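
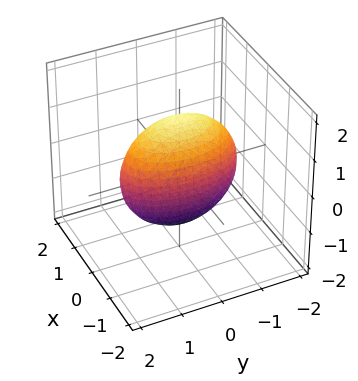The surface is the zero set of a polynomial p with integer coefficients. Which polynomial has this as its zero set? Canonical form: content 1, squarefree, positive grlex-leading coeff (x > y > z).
3*x^2 + y^2 + z^2 - 2

(a) Degree: a closed, bounded, convex surface; a quadric, so deg p = 2.
(b) Symmetries: the y ↦ −y reflection is a symmetry, so y appears only in even powers; mirror symmetry z ↦ −z ⇒ only even powers of z; mirror symmetry x ↦ −x ⇒ only even powers of x.
(c) The integer polynomial consistent with all of this is the stated p.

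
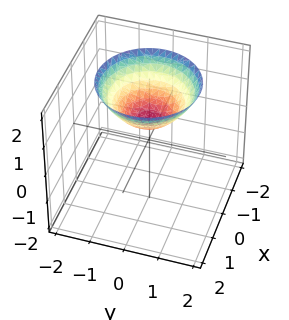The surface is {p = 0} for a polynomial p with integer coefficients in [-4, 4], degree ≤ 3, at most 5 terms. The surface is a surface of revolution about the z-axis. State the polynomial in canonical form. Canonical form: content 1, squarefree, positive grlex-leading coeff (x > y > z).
2*x^2 + 2*y^2 - 3*z + 2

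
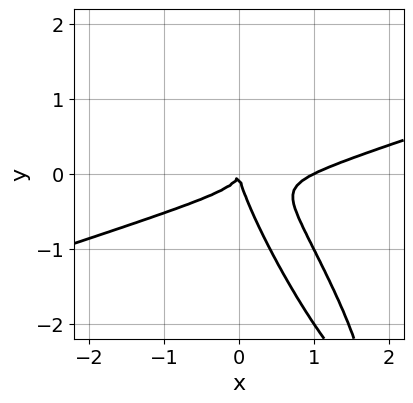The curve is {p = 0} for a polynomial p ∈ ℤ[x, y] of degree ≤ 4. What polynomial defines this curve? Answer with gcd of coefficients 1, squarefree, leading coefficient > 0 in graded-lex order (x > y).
(a) The degree is 3 — no degree-2 curve has this shape.
(b) Observable constraints: one y-axis crossing is at y = 0; the x-axis gridline crossings are at x ∈ {0, 1}.
(c) Together with the visible shape, these determine p as stated.

x^3 - 2*x^2*y - 3*x*y^2 - y^3 - x^2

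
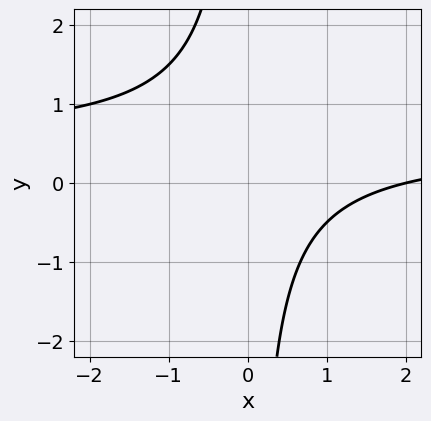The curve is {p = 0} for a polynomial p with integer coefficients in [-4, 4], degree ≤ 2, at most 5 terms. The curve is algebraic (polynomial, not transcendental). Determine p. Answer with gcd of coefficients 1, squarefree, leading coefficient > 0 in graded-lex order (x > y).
2*x*y - x + 2

First, the degree is 2 — the shape is more complex than any degree-1 curve.
Then, reading off the gridlines: the curve avoids every integer y-axis point in the box; it meets the x-axis at x = 2 (among the integer gridlines).
Finally, these observations pin down the coefficients.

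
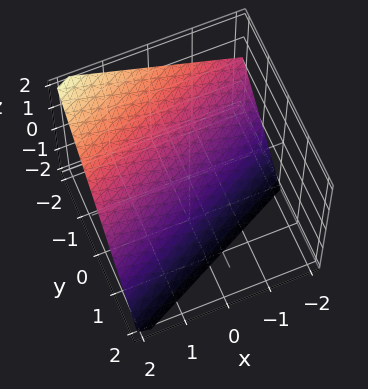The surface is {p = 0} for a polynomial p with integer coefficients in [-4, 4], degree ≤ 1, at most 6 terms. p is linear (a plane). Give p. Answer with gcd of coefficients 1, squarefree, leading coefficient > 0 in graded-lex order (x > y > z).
x - 2*y - 2*z - 2

First, degree: every cross-section is a straight line — this is a plane, so deg p = 1.
Then, checking where it meets the axes: one x-axis crossing is at x = 2; one y-axis crossing is at y = -1; it crosses the z-axis at the gridline z = -1.
Finally, the integer polynomial consistent with all of this is the stated p.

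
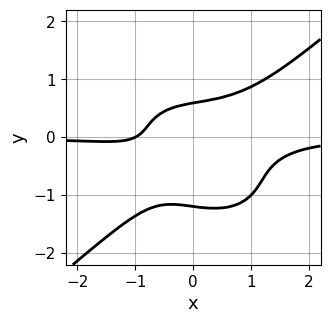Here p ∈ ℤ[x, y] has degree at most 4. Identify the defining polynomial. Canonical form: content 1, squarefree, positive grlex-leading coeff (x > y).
2*x^3*y - 3*y^4 - 3*y^3 + x + 1

The degree is 4 — the shape is more complex than any degree-3 curve.
Observable constraints: it crosses the x-axis at the gridline x = -1.
Matching integer coefficients to the picture gives p.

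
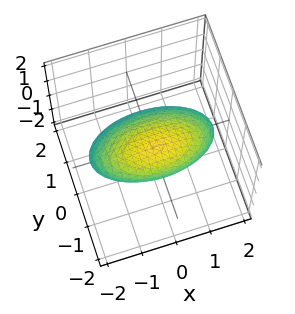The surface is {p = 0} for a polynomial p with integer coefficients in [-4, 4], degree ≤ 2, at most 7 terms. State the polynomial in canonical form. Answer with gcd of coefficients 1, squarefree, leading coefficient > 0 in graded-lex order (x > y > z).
x^2 + 3*y^2 + 3*y*z + 3*z^2 - 3

1. Degree: no degree-1 surface has this shape, so deg p = 2.
2. Checking where it meets the axes: the z-axis gridline crossings are at z ∈ {-1, 1}; the y-axis gridline crossings are at y ∈ {-1, 1}.
3. Matching integer coefficients to the picture gives p.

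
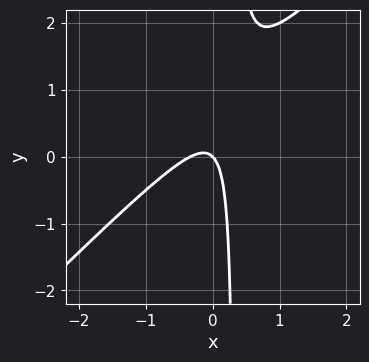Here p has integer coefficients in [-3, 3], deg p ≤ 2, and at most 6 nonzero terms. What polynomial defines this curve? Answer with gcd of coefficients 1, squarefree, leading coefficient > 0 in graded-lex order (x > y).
3*x^2 - 3*x*y + x + y

deg p = 2. The shape is more complex than any degree-1 curve.
From the visible intercepts: it crosses the y-axis at the gridline y = 0; one x-axis crossing is at x = 0.
Assembling these constraints gives the stated polynomial.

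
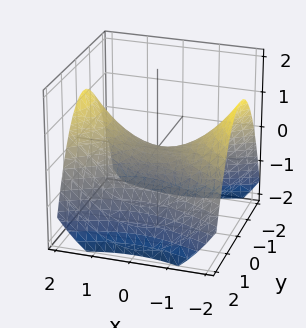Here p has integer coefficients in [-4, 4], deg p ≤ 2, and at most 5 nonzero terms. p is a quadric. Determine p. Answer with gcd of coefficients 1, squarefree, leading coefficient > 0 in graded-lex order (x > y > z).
x^2 - 2*y^2 - 3*z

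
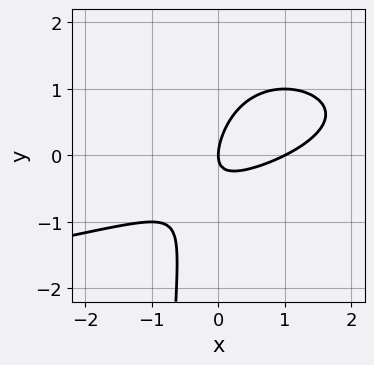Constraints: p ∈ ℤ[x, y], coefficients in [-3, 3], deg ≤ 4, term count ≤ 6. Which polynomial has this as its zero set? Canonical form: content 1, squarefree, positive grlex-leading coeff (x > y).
x*y^2 + x^2 - 2*x*y + y^2 - x

(a) Degree: the shape is more complex than any degree-2 curve, so deg p = 3.
(b) Reading off the gridlines: the x-axis gridline crossings are at x ∈ {0, 1}; it crosses the y-axis at the gridline y = 0.
(c) Fitting integer coefficients to these (and the overall shape) gives p.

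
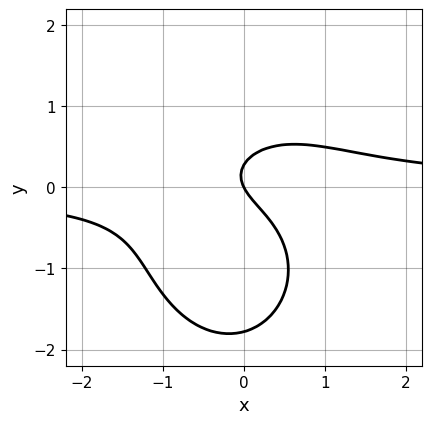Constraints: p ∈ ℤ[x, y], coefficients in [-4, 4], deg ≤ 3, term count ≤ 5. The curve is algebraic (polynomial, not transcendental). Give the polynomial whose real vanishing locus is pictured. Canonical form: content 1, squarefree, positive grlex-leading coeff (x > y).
3*x^2*y + 2*y^3 + 3*y^2 - 2*x - y

deg p = 3.
From the visible intercepts: one y-axis crossing is at y = 0; it meets the x-axis at x = 0 (among the integer gridlines).
Assembling these constraints gives the stated polynomial.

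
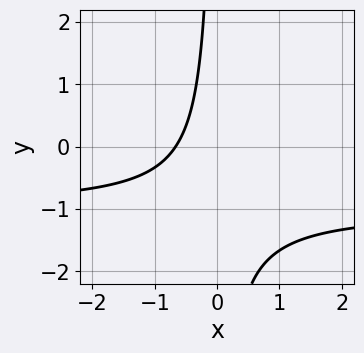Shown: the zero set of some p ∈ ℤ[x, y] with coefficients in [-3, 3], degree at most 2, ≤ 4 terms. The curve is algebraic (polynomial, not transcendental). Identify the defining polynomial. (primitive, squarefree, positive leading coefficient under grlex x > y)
3*x*y + 3*x + 2

First, degree: the shape is more complex than any degree-1 curve, so deg p = 2.
Next, reading off the gridlines: no y-intercept at any integer in the box.
Finally, solving for integer coefficients yields p as stated.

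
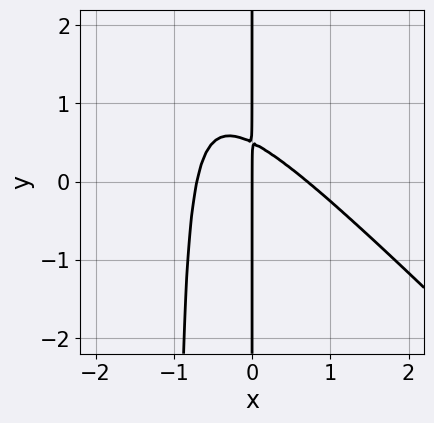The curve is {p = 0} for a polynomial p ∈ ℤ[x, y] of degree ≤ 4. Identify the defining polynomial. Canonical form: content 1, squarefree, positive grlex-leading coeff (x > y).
2*x^3 + 2*x^2*y + 2*x*y - x

The degree is 3 — a generic line meets the curve in up to 3 points.
From the visible intercepts: the visible y-axis segment lies entirely on the curve; one x-axis crossing is at x = 0.
These observations pin down the coefficients.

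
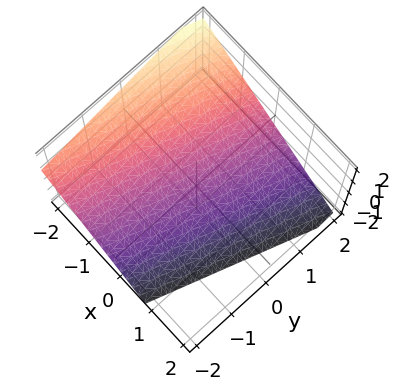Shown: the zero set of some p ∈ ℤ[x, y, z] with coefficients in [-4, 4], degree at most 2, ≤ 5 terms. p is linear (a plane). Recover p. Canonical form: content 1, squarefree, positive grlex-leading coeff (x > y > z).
First, the degree is 1 — the surface is flat (a plane).
Next, against the integer gridlines: it crosses the y-axis at the gridline y = 2.
Finally, fitting integer coefficients to these (and the overall shape) gives p.

3*x - y + 3*z + 2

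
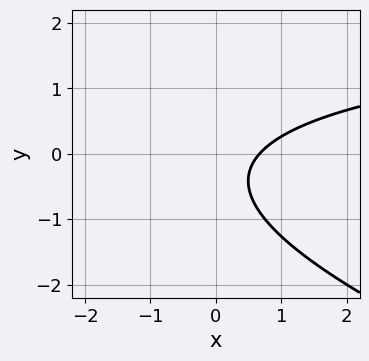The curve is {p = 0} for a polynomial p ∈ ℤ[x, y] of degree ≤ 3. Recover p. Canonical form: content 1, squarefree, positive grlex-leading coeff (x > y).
x*y + 3*y^2 - 3*x + 2*y + 2

1. Degree: a generic line meets the curve in up to 2 points, so deg p = 2.
2. From the axis intercepts and sections: no y-intercept at any integer in the box.
3. The integer polynomial consistent with all of this is the stated p.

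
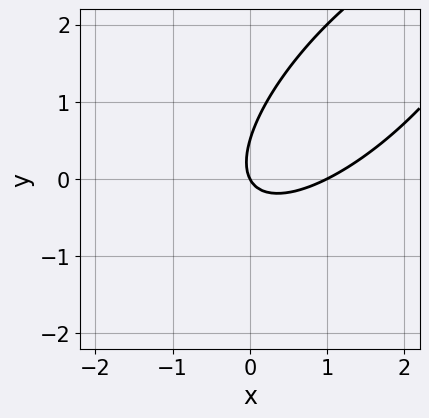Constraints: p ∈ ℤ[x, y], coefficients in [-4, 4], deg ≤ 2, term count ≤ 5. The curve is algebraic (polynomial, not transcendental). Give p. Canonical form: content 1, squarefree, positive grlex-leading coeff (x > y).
deg p = 2.
Reading off the gridlines: among the integer gridlines, it crosses the x-axis at x ∈ {0, 1}; one y-axis crossing is at y = 0.
Putting this together gives p.

2*x^2 - 3*x*y + 2*y^2 - 2*x - y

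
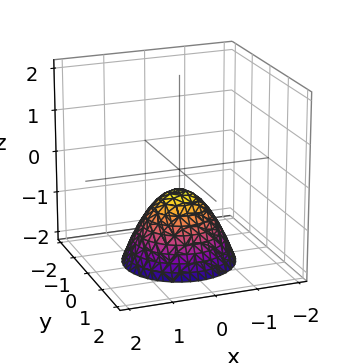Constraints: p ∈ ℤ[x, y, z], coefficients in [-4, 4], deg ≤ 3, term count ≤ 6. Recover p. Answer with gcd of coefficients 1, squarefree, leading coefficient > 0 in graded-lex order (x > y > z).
2*x^2 + 2*y^2 + 2*z + 1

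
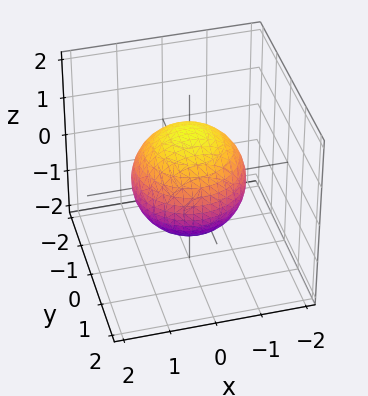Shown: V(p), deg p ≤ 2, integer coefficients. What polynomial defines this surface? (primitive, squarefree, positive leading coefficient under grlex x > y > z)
2*x^2 + 2*y^2 + 2*z^2 - 3

(a) deg p = 2. Bounded and convex; a quadric.
(b) Symmetries: it's symmetric under z → −z, forcing even powers of z; rotational symmetry about the z-axis ⇒ p depends on x, y only through x² + y².
(c) Reading off the gridlines: a circular section at z = 1 has radius between 0 and 1.
(d) Matching integer coefficients to the picture gives p.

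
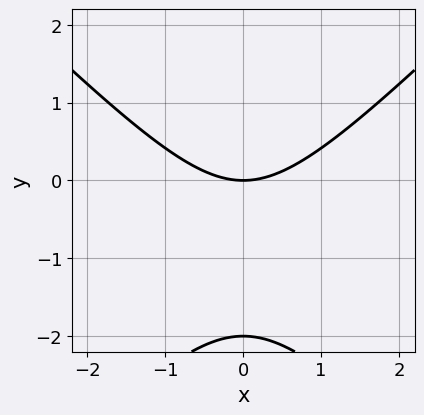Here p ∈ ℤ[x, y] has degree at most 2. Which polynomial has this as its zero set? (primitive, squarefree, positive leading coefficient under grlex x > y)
(a) deg p = 2. The shape is more complex than any degree-1 curve.
(b) Symmetries: it's symmetric under x → −x, forcing even powers of x.
(c) From the axis intercepts and sections: it crosses the x-axis at the gridline x = 0; among the integer gridlines, it crosses the y-axis at y ∈ {-2, 0}.
(d) These observations pin down the coefficients.

x^2 - y^2 - 2*y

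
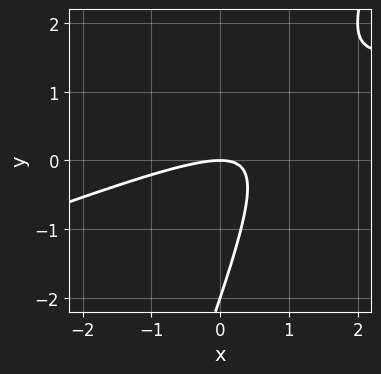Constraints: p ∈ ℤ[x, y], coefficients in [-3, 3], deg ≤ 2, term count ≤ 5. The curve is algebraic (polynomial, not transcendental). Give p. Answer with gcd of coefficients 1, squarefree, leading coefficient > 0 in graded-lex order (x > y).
x^2 - 3*x*y + y^2 + 2*y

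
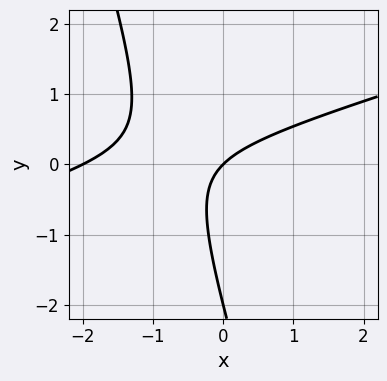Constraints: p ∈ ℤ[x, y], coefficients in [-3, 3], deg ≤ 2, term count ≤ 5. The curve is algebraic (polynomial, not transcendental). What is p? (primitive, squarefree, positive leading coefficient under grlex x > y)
1. Degree: no degree-1 curve has this shape, so deg p = 2.
2. Checking where it meets the axes: among the integer gridlines, it crosses the y-axis at y ∈ {-2, 0}; the x-axis gridline crossings are at x ∈ {-2, 0}.
3. Putting this together gives p.

x^2 - 3*x*y - y^2 + 2*x - 2*y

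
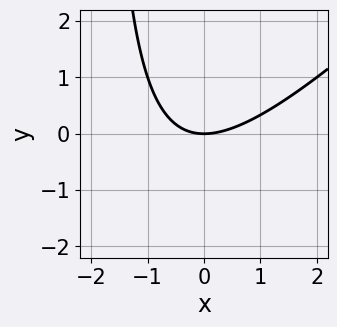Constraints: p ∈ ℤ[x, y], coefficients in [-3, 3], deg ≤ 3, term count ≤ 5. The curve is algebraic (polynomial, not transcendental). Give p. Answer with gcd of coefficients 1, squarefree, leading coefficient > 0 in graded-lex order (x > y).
x^2 - x*y - 2*y

First, degree: no degree-1 curve has this shape, so deg p = 2.
Then, checking where it meets the axes: it meets the x-axis at x = 0 (among the integer gridlines); it crosses the y-axis at the gridline y = 0.
Finally, assembling these constraints gives the stated polynomial.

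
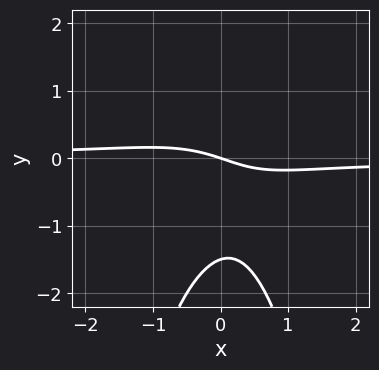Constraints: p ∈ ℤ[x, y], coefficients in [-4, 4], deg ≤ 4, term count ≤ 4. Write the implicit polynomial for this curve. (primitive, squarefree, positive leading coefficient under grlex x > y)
3*x^2*y + 2*y^2 + x + 3*y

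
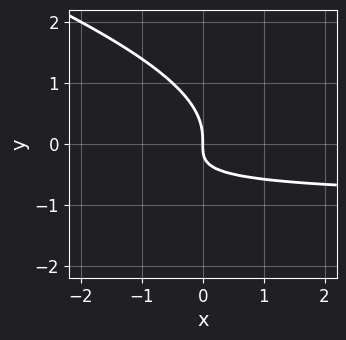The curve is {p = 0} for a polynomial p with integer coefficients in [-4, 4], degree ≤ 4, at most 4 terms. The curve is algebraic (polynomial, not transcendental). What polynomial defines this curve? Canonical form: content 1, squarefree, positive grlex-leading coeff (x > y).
1. deg p = 3. The shape is more complex than any degree-2 curve.
2. From the axis intercepts and sections: it crosses the x-axis at the gridline x = 0; it meets the y-axis at y = 0 (among the integer gridlines).
3. Fitting integer coefficients to these (and the overall shape) gives p.

x*y^2 + 3*y^3 + 3*x*y + 2*x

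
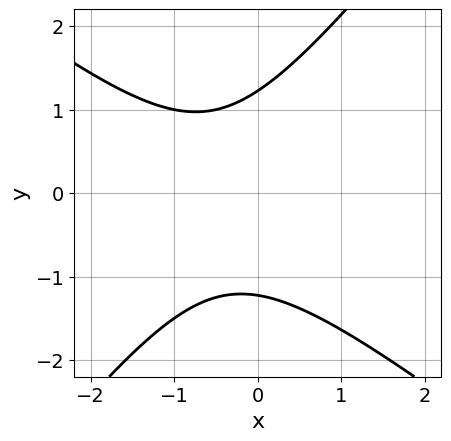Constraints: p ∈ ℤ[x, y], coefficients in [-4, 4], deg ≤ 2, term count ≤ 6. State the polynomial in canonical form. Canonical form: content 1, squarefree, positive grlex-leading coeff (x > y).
First, degree: the shape is more complex than any degree-1 curve, so deg p = 2.
Next, from the visible intercepts: no x-intercept at any integer in the box.
Finally, the integer polynomial consistent with all of this is the stated p.

2*x^2 + x*y - 2*y^2 + 2*x + 3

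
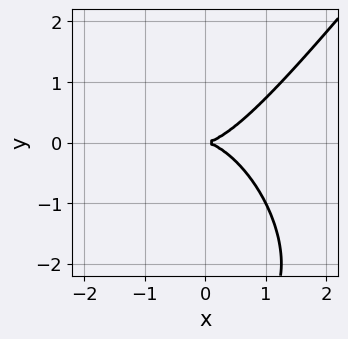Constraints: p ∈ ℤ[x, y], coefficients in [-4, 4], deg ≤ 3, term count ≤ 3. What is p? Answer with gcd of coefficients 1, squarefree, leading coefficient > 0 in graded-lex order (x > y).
First, degree: a generic line meets the curve in up to 3 points, so deg p = 3.
Then, against the integer gridlines: one y-axis crossing is at y = 0; it crosses the x-axis at the gridline x = 0.
Finally, putting this together gives p.

2*x^3 - y^3 - 3*y^2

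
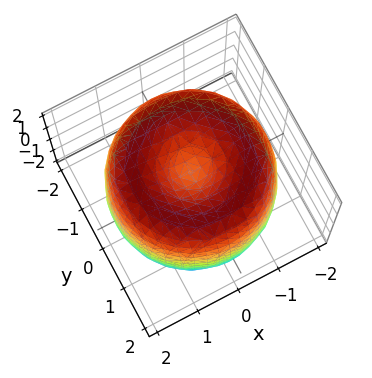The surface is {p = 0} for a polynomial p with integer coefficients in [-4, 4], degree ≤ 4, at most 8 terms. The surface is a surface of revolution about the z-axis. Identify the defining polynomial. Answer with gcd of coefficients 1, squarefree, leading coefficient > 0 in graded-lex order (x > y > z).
1. deg p = 4. A generic line meets the surface in up to 4 points.
2. Symmetry: every cross-section ⟂ z is a circle, so x, y appear only via x² + y².
3. Reading off the gridlines: a circular section at z = -1 has radius between 1 and 2; the z-axis gridline crossings are at z ∈ {-1, 1}.
4. These observations pin down the coefficients.

x^4 + 2*x^2*y^2 + y^4 - 3*x^2 - 3*y^2 + z^2 - 1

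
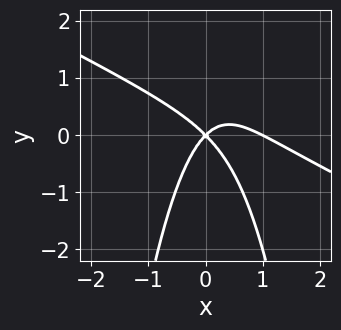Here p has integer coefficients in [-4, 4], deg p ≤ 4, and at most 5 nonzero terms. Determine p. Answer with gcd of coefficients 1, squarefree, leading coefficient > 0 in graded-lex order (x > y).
x^3 + 2*x^2*y - x^2 + y^2

First, deg p = 3. The shape is more complex than any degree-2 curve.
Then, from the axis intercepts and sections: one y-axis crossing is at y = 0; among the integer gridlines, it crosses the x-axis at x ∈ {0, 1}.
Finally, matching integer coefficients to the picture gives p.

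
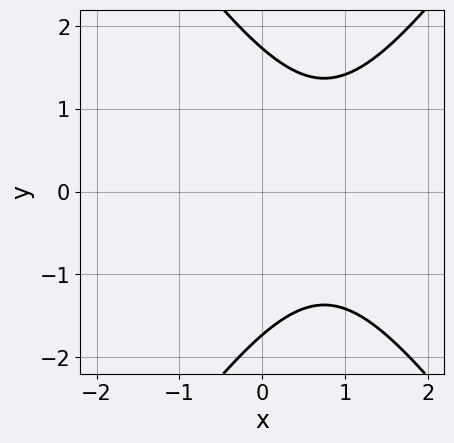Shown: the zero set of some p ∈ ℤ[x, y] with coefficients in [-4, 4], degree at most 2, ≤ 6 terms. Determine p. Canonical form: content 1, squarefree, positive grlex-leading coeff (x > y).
2*x^2 - y^2 - 3*x + 3

The degree is 2 — no degree-1 curve has this shape.
Symmetries: mirror symmetry y ↦ −y ⇒ only even powers of y.
Against the integer gridlines: no x-intercept at any integer in the box.
Assembling these constraints gives the stated polynomial.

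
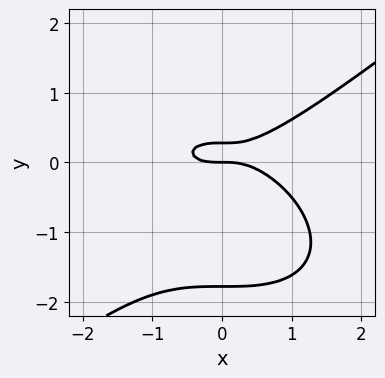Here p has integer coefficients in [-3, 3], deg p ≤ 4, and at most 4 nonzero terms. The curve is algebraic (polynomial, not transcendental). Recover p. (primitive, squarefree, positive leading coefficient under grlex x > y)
The degree is 3 — a generic line meets the curve in up to 3 points.
From the axis intercepts and sections: it meets the x-axis at x = 0 (among the integer gridlines); one y-axis crossing is at y = 0.
These observations pin down the coefficients.

x^3 - 2*y^3 - 3*y^2 + y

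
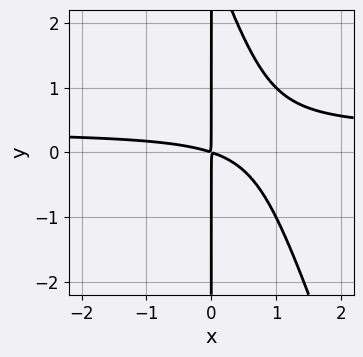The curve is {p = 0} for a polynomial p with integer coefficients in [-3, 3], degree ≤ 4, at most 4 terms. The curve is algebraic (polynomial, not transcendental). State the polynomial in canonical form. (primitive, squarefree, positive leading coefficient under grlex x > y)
First, the degree is 3 — no degree-2 curve has this shape.
Next, observable constraints: every point of the y-axis in the box is on the curve.
Finally, together with the visible shape, these determine p as stated.

3*x^2*y + x*y^2 - x^2 - 3*x*y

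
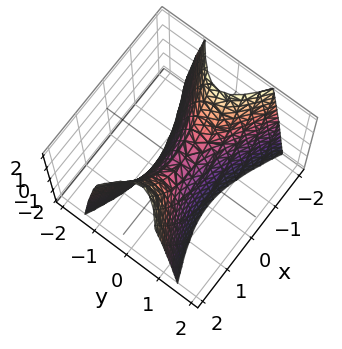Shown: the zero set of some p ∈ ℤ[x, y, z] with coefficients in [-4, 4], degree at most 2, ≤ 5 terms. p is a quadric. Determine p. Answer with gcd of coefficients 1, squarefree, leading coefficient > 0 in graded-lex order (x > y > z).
x^2 - 3*y^2 - z

1. The degree is 2 — a hyperbolic paraboloid; a quadric.
2. Symmetries: mirror symmetry y ↦ −y ⇒ only even powers of y; the x ↦ −x reflection is a symmetry, so x appears only in even powers.
3. Against the integer gridlines: it crosses the x-axis at the gridline x = 0; it meets the z-axis at z = 0 (among the integer gridlines); one y-axis crossing is at y = 0.
4. Together with the visible shape, these determine p as stated.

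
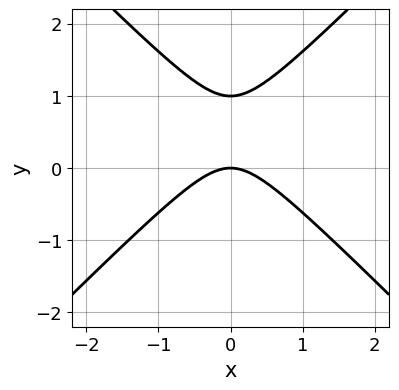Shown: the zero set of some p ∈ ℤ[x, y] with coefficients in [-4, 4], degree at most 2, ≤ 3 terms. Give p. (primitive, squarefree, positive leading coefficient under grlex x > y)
1. deg p = 2. A generic line meets the curve in up to 2 points.
2. Symmetries: it's symmetric under x → −x, forcing even powers of x.
3. Against the integer gridlines: among the integer gridlines, it crosses the y-axis at y ∈ {0, 1}; it crosses the x-axis at the gridline x = 0.
4. Together with the visible shape, these determine p as stated.

x^2 - y^2 + y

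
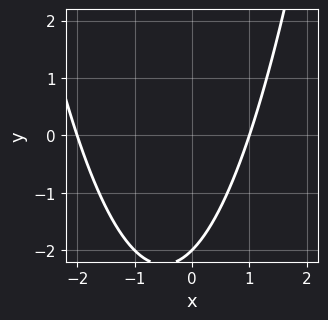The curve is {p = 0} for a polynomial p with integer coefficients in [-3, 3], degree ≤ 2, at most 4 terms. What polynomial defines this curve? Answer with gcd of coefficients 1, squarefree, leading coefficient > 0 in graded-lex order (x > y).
(a) Degree: no degree-1 curve has this shape, so deg p = 2.
(b) Checking where it meets the axes: it crosses the y-axis at the gridline y = -2; the x-axis gridline crossings are at x ∈ {-2, 1}.
(c) The integer polynomial consistent with all of this is the stated p.

x^2 + x - y - 2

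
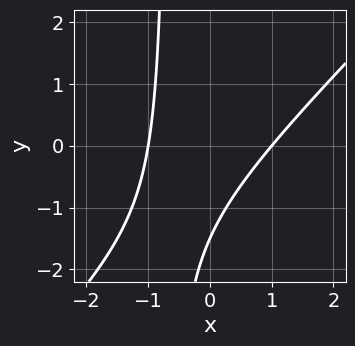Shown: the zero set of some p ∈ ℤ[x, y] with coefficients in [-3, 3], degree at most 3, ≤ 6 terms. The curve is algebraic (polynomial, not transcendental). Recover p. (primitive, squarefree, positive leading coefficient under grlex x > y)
First, deg p = 2. No degree-1 curve has this shape.
Next, checking where it meets the axes: the x-axis gridline crossings are at x ∈ {-1, 1}.
Finally, matching integer coefficients to the picture gives p.

3*x^2 - 3*x*y - 2*y - 3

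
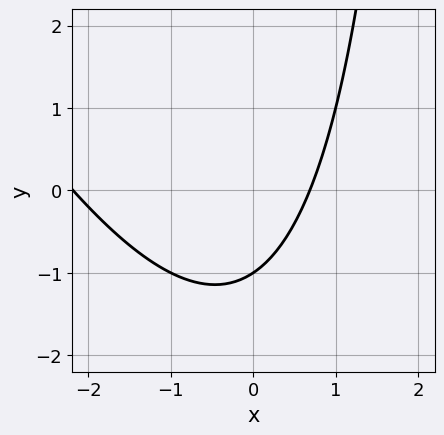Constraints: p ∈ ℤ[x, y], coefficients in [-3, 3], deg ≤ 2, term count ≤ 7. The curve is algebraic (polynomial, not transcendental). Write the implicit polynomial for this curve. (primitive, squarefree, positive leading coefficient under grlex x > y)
2*x^2 + x*y + 3*x - 3*y - 3

Degree: no degree-1 curve has this shape, so deg p = 2.
Against the integer gridlines: it crosses the y-axis at the gridline y = -1.
Solving for integer coefficients yields p as stated.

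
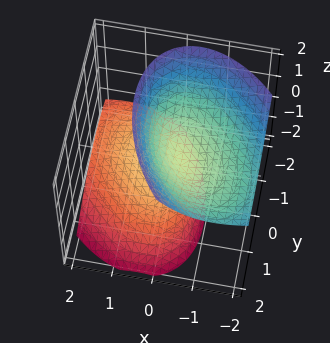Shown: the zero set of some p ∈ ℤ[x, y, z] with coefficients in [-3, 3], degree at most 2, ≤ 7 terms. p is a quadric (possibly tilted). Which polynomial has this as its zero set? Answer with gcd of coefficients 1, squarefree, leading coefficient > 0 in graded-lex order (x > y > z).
3*x^2 + 2*x*y + 3*x*z + 2*y^2 - 2*z^2 + 1

1. There are 2 components. Treating them together as one polynomial.
2. deg p = 2. No degree-1 surface has this shape.
3. Observable constraints: it misses every integer gridline on the y-axis; the surface avoids every integer x-axis point in the box.
4. Putting this together gives p.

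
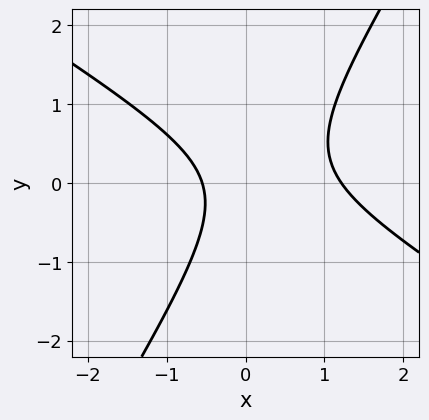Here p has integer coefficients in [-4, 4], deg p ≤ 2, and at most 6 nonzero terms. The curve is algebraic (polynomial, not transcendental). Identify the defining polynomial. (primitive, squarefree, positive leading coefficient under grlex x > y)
3*x^2 + 3*x*y - 3*y^2 - 2*x - 2

First, degree: no degree-1 curve has this shape, so deg p = 2.
Next, against the integer gridlines: no y-intercept at any integer in the box.
Finally, the integer polynomial consistent with all of this is the stated p.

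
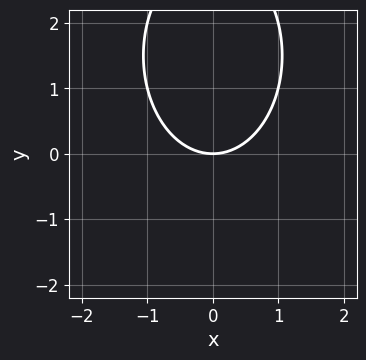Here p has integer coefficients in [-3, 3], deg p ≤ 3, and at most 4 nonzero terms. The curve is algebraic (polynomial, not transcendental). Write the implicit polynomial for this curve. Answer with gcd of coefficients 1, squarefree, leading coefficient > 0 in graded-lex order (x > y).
2*x^2 + y^2 - 3*y

(a) deg p = 2. No degree-1 curve has this shape.
(b) Symmetries: it's symmetric under x → −x, forcing even powers of x.
(c) Reading off the gridlines: it crosses the y-axis at the gridline y = 0; one x-axis crossing is at x = 0.
(d) Matching integer coefficients to the picture gives p.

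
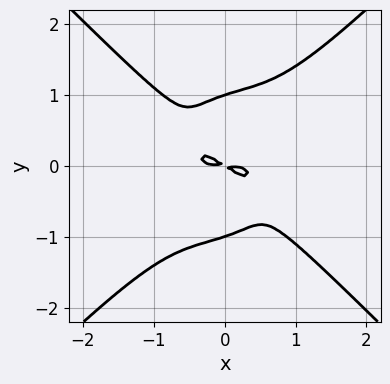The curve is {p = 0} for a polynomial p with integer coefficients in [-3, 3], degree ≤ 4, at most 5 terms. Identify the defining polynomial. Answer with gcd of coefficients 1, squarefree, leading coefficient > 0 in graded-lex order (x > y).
3*x^4 - 3*y^4 + 2*x*y + 3*y^2

1. The degree is 4 — no degree-3 curve has this shape.
2. Checking where it meets the axes: the y-axis gridline crossings are at y ∈ {-1, 1}.
3. Matching integer coefficients to the picture gives p.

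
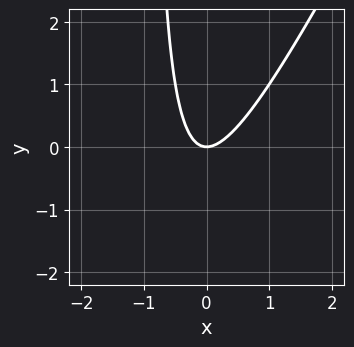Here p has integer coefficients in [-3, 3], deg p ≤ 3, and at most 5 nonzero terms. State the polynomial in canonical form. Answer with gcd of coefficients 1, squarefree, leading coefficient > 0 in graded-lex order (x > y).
2*x^2 - x*y - y

The degree is 2 — a generic line meets the curve in up to 2 points.
From the visible intercepts: one y-axis crossing is at y = 0; one x-axis crossing is at x = 0.
Together with the visible shape, these determine p as stated.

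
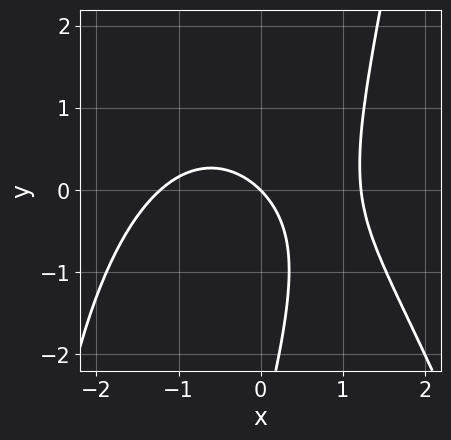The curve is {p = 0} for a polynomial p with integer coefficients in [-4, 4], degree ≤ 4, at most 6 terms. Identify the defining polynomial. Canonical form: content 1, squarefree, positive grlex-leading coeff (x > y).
2*x^3 + 3*x*y - y^2 - 3*x - 3*y

1. The degree is 3 — the shape is more complex than any degree-2 curve.
2. From the axis intercepts and sections: it meets the x-axis at x = 0 (among the integer gridlines); one y-axis crossing is at y = 0.
3. Fitting integer coefficients to these (and the overall shape) gives p.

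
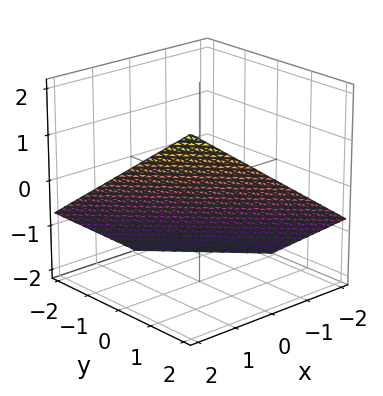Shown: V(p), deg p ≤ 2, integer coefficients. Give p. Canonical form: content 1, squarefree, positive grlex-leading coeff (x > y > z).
2*x + 2*y - 3*z - 2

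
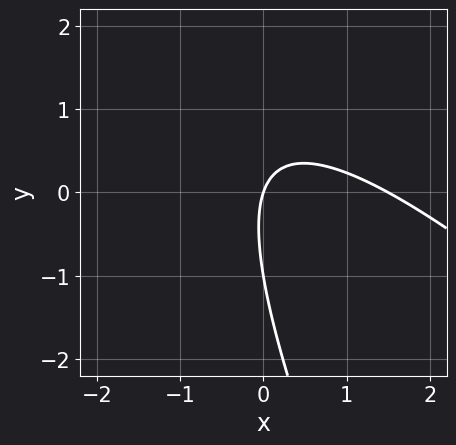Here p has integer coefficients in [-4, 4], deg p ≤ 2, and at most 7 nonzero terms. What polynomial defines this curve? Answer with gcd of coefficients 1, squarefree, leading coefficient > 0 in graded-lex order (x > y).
1. The degree is 2 — the shape is more complex than any degree-1 curve.
2. From the axis intercepts and sections: among the integer gridlines, it crosses the y-axis at y ∈ {-1, 0}; one x-axis crossing is at x = 0.
3. Fitting integer coefficients to these (and the overall shape) gives p.

2*x^2 + 3*x*y + y^2 - 3*x + y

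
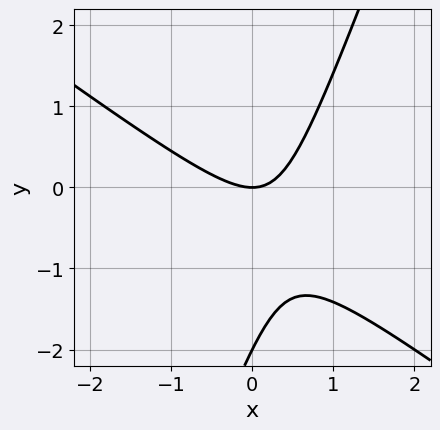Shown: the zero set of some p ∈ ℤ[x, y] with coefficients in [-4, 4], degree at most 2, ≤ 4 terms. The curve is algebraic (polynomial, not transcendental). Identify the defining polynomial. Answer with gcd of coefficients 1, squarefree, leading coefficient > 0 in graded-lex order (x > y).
2*x^2 + 2*x*y - y^2 - 2*y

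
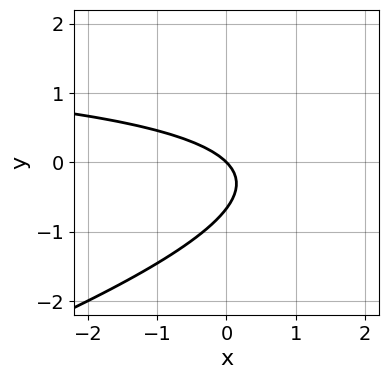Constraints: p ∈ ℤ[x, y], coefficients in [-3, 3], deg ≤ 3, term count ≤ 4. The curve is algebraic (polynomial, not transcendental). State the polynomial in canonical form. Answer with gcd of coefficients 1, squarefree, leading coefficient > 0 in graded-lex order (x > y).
x*y - 3*y^2 - 2*x - 2*y

Degree: a generic line meets the curve in up to 2 points, so deg p = 2.
From the visible intercepts: it meets the x-axis at x = 0 (among the integer gridlines); it meets the y-axis at y = 0 (among the integer gridlines).
Putting this together gives p.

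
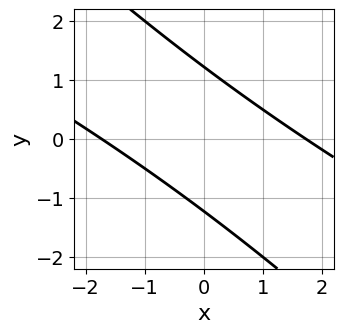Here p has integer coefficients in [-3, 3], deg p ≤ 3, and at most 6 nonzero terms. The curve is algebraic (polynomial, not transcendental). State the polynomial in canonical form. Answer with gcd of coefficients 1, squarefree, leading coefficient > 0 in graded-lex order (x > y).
deg p = 2.
Putting this together gives p.

x^2 + 3*x*y + 2*y^2 - 3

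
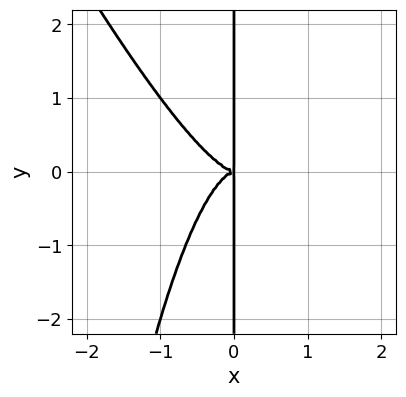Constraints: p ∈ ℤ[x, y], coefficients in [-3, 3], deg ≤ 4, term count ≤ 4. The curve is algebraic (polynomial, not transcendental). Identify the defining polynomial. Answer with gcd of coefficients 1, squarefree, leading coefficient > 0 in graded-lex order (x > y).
(a) deg p = 4. The shape is more complex than any degree-3 curve.
(b) Reading off the gridlines: every point of the y-axis in the box is on the curve.
(c) The integer polynomial consistent with all of this is the stated p.

2*x^4 + x^3*y + x*y^2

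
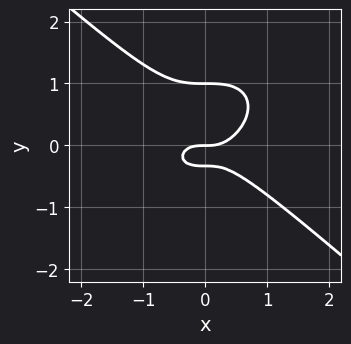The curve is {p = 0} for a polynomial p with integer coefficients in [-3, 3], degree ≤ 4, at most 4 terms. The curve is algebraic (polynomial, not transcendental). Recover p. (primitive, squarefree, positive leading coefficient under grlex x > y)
2*x^3 + 3*y^3 - 2*y^2 - y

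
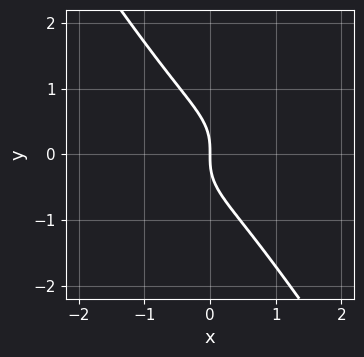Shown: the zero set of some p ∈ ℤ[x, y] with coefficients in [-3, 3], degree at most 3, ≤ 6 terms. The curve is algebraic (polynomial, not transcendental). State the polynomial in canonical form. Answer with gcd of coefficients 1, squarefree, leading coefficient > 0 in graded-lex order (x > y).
x^3 - 3*x^2*y + 2*x*y^2 + 3*y^3 + 3*x

First, degree: a generic line meets the curve in up to 3 points, so deg p = 3.
Then, from the visible intercepts: it crosses the x-axis at the gridline x = 0; it meets the y-axis at y = 0 (among the integer gridlines).
Finally, the integer polynomial consistent with all of this is the stated p.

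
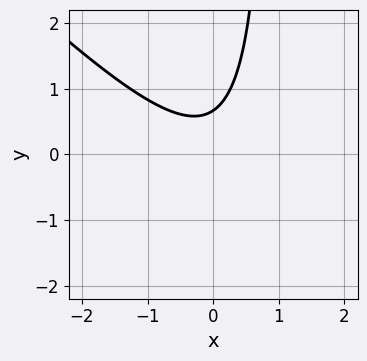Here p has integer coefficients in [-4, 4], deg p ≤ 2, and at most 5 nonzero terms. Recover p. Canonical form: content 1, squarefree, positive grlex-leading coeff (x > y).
3*x^2 + 3*x*y - 3*y + 2

First, deg p = 2. No degree-1 curve has this shape.
Then, from the axis intercepts and sections: the curve avoids every integer x-axis point in the box.
Finally, matching integer coefficients to the picture gives p.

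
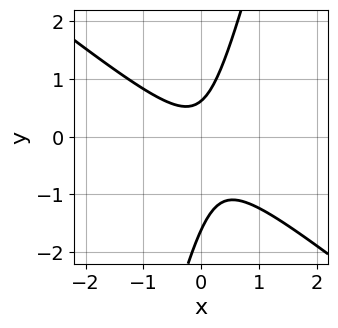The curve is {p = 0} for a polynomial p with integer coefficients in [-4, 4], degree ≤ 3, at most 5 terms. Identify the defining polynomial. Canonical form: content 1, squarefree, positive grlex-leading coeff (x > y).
3*x^2 + 3*x*y - y^2 - y + 1

(a) Degree: no degree-1 curve has this shape, so deg p = 2.
(b) Observable constraints: it misses every integer gridline on the x-axis.
(c) These observations pin down the coefficients.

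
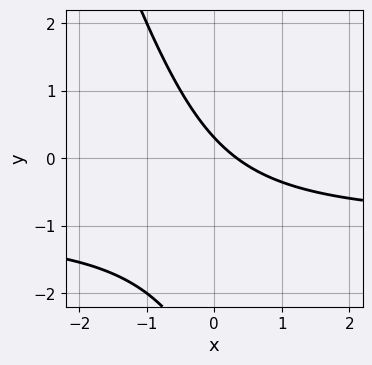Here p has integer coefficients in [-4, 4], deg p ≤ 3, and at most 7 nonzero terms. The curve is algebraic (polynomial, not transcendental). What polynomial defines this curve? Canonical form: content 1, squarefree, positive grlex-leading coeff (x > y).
First, the degree is 2 — no degree-1 curve has this shape.
Finally, matching integer coefficients to the picture gives p.

3*x*y + y^2 + 3*x + 3*y - 1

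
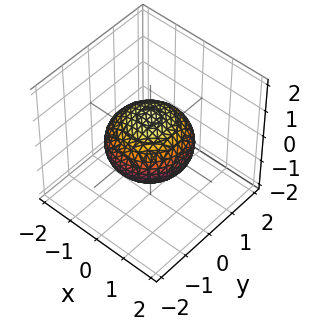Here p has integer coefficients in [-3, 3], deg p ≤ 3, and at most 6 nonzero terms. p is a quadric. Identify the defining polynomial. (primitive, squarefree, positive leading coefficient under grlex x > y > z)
2*x^2 + 2*y^2 + 3*z^2 - 3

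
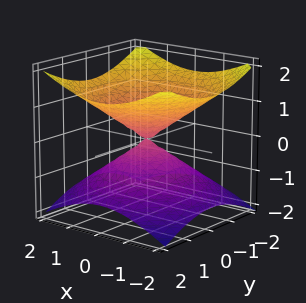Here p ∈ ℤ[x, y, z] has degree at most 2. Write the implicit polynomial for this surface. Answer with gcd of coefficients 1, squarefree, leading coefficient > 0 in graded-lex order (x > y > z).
First, deg p = 2.
Next, by symmetry, the surface is invariant under rotation about z: p = q(x² + y², z); the z ↦ −z reflection is a symmetry, so z appears only in even powers.
Then, from the axis intercepts and sections: it meets the z-axis at z = 0 (among the integer gridlines); a circular section at z = 1 has radius between 1 and 2; it meets the y-axis at y = 0 (among the integer gridlines); one x-axis crossing is at x = 0.
Finally, assembling these constraints gives the stated polynomial.

x^2 + y^2 - 2*z^2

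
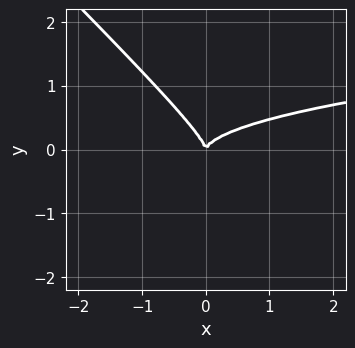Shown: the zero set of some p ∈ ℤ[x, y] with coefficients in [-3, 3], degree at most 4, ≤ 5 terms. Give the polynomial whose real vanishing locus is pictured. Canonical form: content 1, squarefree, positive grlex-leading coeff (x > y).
3*x*y^2 + 3*y^3 - x^2

(a) deg p = 3. The shape is more complex than any degree-2 curve.
(b) From the axis intercepts and sections: it crosses the x-axis at the gridline x = 0; it meets the y-axis at y = 0 (among the integer gridlines).
(c) Fitting integer coefficients to these (and the overall shape) gives p.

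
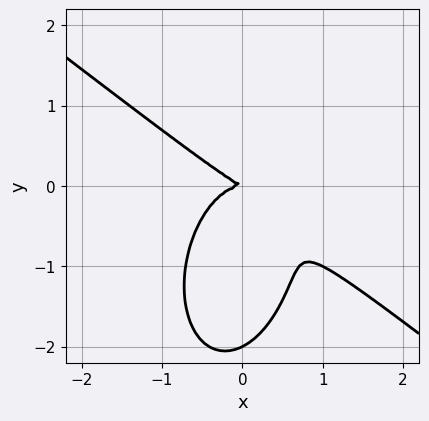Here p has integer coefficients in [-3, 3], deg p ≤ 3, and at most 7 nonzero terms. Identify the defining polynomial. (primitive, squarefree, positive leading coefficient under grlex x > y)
First, deg p = 3. A generic line meets the curve in up to 3 points.
Next, against the integer gridlines: among the integer gridlines, it crosses the y-axis at y ∈ {-2, 0}; one x-axis crossing is at x = 0.
Finally, matching integer coefficients to the picture gives p.

2*x^3 + 2*x^2*y + y^3 + x*y + 2*y^2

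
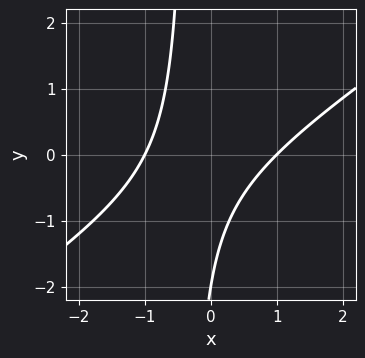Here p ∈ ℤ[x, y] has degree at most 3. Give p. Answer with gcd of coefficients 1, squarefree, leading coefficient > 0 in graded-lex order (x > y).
1. The degree is 2 — no degree-1 curve has this shape.
2. From the visible intercepts: one y-axis crossing is at y = -2; the x-axis gridline crossings are at x ∈ {-1, 1}.
3. The integer polynomial consistent with all of this is the stated p.

2*x^2 - 3*x*y - y - 2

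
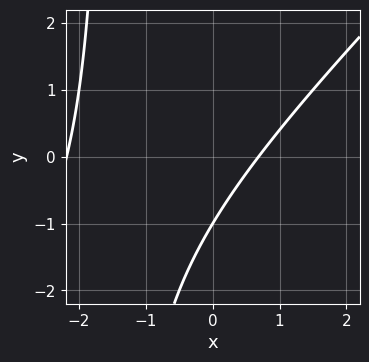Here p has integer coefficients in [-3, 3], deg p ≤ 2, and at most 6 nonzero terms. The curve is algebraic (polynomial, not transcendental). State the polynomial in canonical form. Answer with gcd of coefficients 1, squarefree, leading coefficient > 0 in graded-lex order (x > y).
2*x^2 - 2*x*y + 3*x - 3*y - 3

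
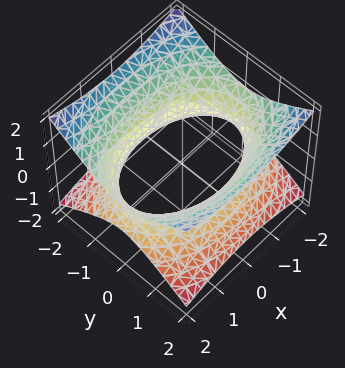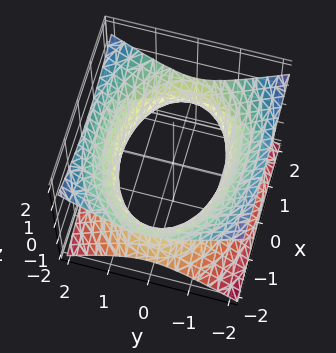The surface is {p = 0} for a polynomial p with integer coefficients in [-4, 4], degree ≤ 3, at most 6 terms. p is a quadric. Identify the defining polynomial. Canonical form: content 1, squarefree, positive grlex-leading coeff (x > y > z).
First, degree: an hourglass — one-sheet hyperboloid; a quadric, so deg p = 2.
Next, symmetries: it's symmetric under x → −x, forcing even powers of x; it's symmetric under y → −y, forcing even powers of y; mirror symmetry z ↦ −z ⇒ only even powers of z.
Next, from the axis intercepts and sections: it misses every integer gridline on the z-axis.
Finally, the integer polynomial consistent with all of this is the stated p.

x^2 + 2*y^2 - 3*z^2 - 3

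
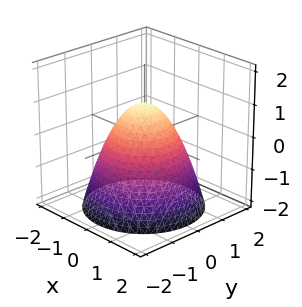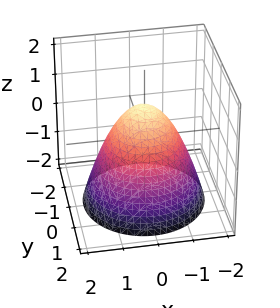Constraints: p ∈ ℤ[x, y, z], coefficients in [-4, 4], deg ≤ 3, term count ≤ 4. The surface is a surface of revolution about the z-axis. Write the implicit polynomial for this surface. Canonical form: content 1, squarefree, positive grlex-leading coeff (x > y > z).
(a) Degree: a generic line meets the surface in up to 2 points, so deg p = 2.
(b) By symmetry, every cross-section ⟂ z is a circle, so x, y appear only via x² + y².
(c) Against the integer gridlines: among the integer gridlines, it crosses the y-axis at y ∈ {-1, 1}; a circular section at z = -2 has radius between 1 and 2.
(d) These observations pin down the coefficients. Check: (0, 0, 1) on the z-axis lies on the surface, and p(0, 0, 1) = 0. ✓

x^2 + y^2 + z - 1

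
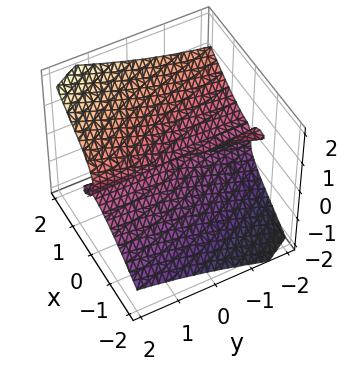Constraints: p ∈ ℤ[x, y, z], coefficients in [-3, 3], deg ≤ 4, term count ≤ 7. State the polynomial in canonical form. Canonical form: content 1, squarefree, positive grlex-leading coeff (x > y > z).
(a) I count 3 distinct pieces.
(b) deg p = 3.
(c) Reading off the gridlines: the visible y-axis segment lies entirely on the surface; one z-axis crossing is at z = 0; one x-axis crossing is at x = 0.
(d) The integer polynomial consistent with all of this is the stated p.

2*x^3 - x^2*z + 2*x*y*z + y*z^2 - 3*z^3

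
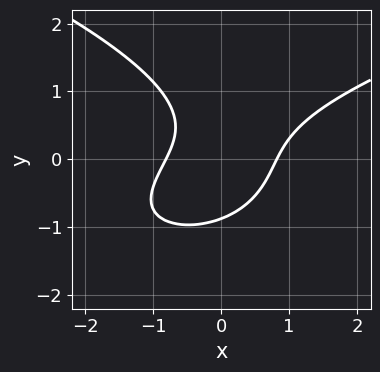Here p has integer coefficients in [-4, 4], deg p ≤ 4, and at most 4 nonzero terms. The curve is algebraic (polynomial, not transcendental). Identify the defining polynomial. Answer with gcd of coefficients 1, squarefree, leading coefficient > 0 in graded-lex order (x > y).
3*y^3 - 3*x^2 + 3*x*y + 2

The degree is 3 — a generic line meets the curve in up to 3 points.
Solving for integer coefficients yields p as stated.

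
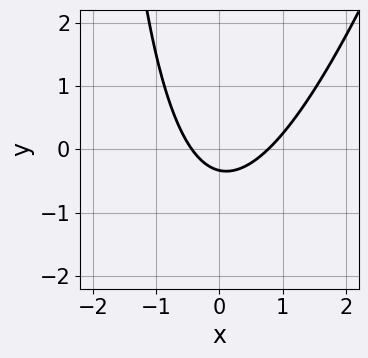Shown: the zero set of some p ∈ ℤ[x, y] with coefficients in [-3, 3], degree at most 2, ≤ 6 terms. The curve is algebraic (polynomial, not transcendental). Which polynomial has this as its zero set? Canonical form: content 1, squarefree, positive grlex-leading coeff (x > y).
Degree: the shape is more complex than any degree-1 curve, so deg p = 2.
Matching integer coefficients to the picture gives p.

3*x^2 - x*y - x - 3*y - 1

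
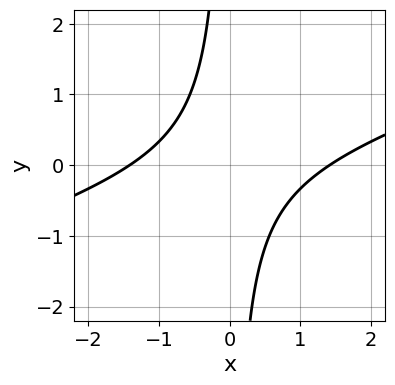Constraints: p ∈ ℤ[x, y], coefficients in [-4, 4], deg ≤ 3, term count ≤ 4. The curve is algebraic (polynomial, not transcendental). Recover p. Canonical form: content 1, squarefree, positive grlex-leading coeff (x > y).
1. The degree is 2 — the shape is more complex than any degree-1 curve.
2. From the visible intercepts: no y-intercept at any integer in the box.
3. Assembling these constraints gives the stated polynomial.

x^2 - 3*x*y - 2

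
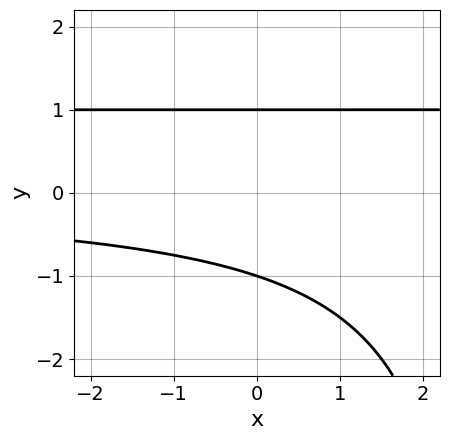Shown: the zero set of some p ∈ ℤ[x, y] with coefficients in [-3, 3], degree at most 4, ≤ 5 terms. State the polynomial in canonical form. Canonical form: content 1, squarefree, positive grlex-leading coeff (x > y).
x*y^2 - x*y - 3*y^2 + 3

First, deg p = 3. No degree-2 curve has this shape.
Then, reading off the gridlines: the curve avoids every integer x-axis point in the box; the y-axis gridline crossings are at y ∈ {-1, 1}.
Finally, putting this together gives p.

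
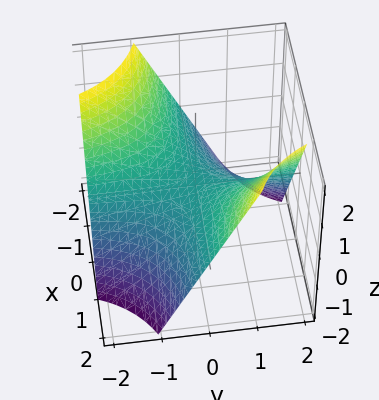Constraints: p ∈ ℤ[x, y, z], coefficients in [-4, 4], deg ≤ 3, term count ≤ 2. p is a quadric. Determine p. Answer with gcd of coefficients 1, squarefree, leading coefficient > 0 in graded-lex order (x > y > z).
x*y - z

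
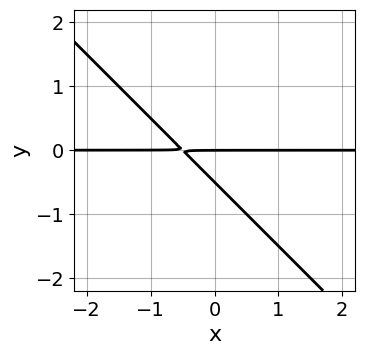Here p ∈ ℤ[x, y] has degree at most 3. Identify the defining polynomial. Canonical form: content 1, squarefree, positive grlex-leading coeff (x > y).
2*x*y + 2*y^2 + y

Degree: the shape is more complex than any degree-1 curve, so deg p = 2.
Reading off the gridlines: the visible x-axis segment lies entirely on the curve; it crosses the y-axis at the gridline y = 0.
Assembling these constraints gives the stated polynomial.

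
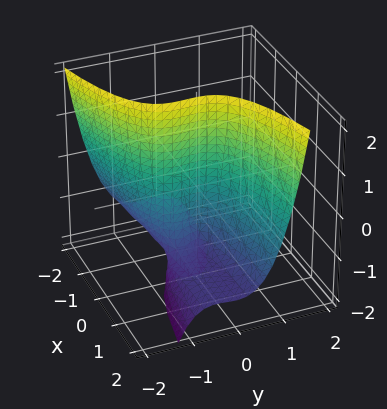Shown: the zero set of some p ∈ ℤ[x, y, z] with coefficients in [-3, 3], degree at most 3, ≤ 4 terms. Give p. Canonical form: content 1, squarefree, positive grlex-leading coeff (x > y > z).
3*y^3 - 2*x*z + 2*y^2 - 3*x

deg p = 3.
Against the integer gridlines: one y-axis crossing is at y = 0; it meets the x-axis at x = 0 (among the integer gridlines); every point of the z-axis in the box is on the surface.
Putting this together gives p.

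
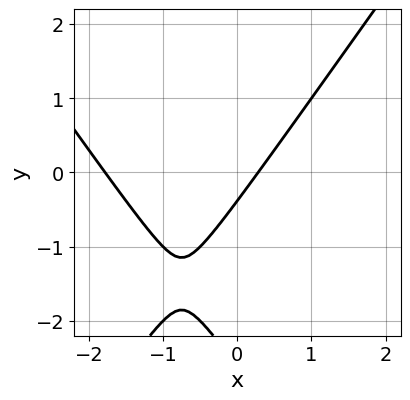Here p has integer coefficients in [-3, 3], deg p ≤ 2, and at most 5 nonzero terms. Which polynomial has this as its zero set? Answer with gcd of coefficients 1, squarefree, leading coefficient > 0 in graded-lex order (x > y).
2*x^2 - y^2 + 3*x - 3*y - 1

1. The degree is 2 — the shape is more complex than any degree-1 curve.
2. Solving for integer coefficients yields p as stated.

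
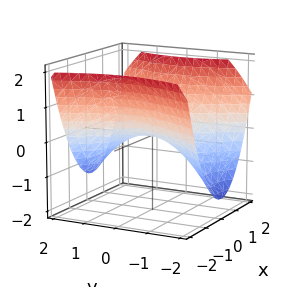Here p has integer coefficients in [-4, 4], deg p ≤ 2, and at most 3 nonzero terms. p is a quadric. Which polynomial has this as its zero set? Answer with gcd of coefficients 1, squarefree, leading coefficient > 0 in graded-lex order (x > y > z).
2*x^2 - y^2 - 3*z

First, degree: a saddle surface; a quadric, so deg p = 2.
Next, symmetries: it's symmetric under y → −y, forcing even powers of y; the x ↦ −x reflection is a symmetry, so x appears only in even powers.
Then, against the integer gridlines: it crosses the y-axis at the gridline y = 0; it crosses the x-axis at the gridline x = 0.
Finally, these observations pin down the coefficients.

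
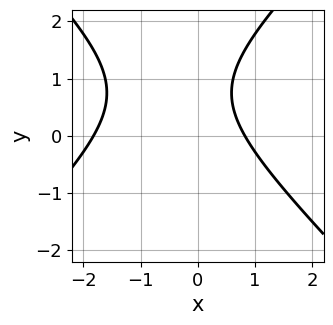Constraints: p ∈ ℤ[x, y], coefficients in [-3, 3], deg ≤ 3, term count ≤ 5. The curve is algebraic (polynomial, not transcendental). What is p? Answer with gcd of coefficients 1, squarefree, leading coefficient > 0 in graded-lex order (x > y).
2*x^2 - 2*y^2 + 2*x + 3*y - 3

The degree is 2 — no degree-1 curve has this shape.
Checking where it meets the axes: it misses every integer gridline on the y-axis.
Assembling these constraints gives the stated polynomial.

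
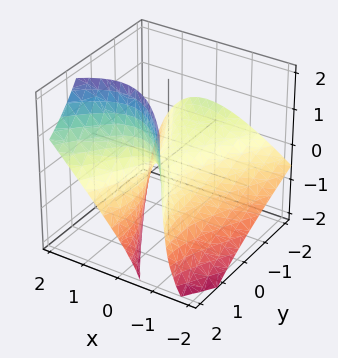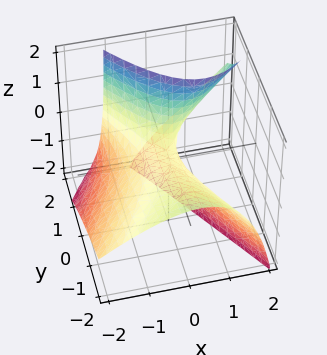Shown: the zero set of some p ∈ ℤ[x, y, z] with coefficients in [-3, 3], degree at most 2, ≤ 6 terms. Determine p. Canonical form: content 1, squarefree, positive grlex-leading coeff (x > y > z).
3*x^2 - 3*x*z - y^2 - 3*y*z + 3*z

First, deg p = 2. A generic line meets the surface in up to 2 points.
Then, from the visible intercepts: it crosses the x-axis at the gridline x = 0; one y-axis crossing is at y = 0; one z-axis crossing is at z = 0.
Finally, together with the visible shape, these determine p as stated.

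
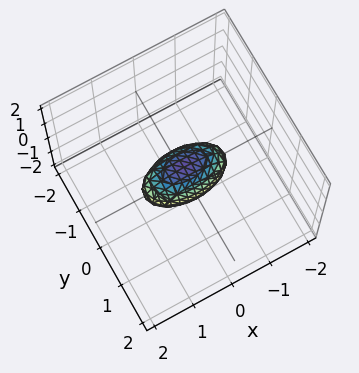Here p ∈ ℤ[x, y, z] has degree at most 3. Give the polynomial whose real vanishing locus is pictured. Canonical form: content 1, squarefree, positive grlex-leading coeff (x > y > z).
x^2 + 3*y^2 + 2*z^2 - 1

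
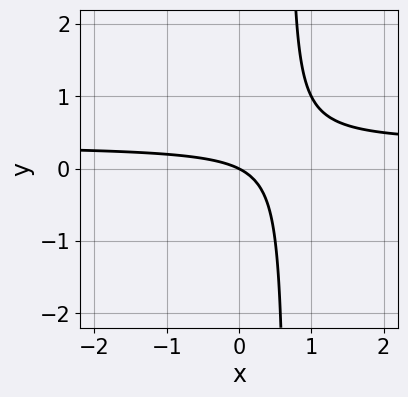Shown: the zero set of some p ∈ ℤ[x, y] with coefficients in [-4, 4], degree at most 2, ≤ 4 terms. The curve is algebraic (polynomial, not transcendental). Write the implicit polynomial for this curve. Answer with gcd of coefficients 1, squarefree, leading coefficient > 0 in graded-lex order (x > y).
First, the degree is 2 — no degree-1 curve has this shape.
Then, reading off the gridlines: it meets the x-axis at x = 0 (among the integer gridlines); it meets the y-axis at y = 0 (among the integer gridlines).
Finally, these observations pin down the coefficients.

3*x*y - x - 2*y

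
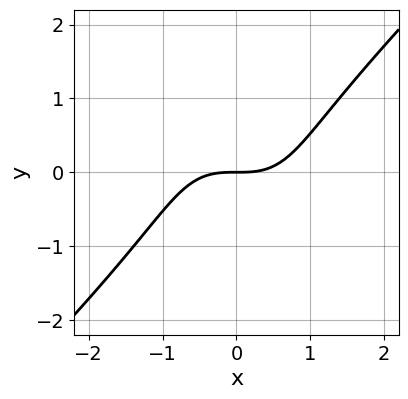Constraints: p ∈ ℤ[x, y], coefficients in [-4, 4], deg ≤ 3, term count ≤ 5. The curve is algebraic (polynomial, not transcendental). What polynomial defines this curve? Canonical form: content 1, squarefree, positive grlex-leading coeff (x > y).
1. Degree: the shape is more complex than any degree-2 curve, so deg p = 3.
2. Reading off the gridlines: it meets the y-axis at y = 0 (among the integer gridlines); it meets the x-axis at x = 0 (among the integer gridlines).
3. Putting this together gives p.

2*x^3 - x*y^2 - y^3 - 3*y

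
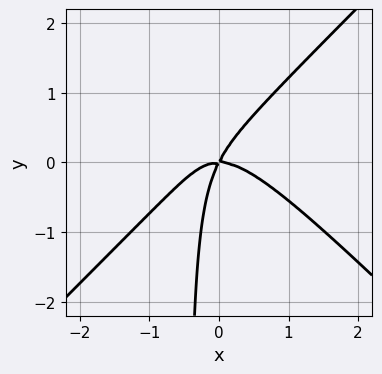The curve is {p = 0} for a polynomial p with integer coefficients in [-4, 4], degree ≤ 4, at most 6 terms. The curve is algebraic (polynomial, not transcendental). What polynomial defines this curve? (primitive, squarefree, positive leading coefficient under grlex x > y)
2*x^3 - 2*x*y^2 + 2*x*y - y^2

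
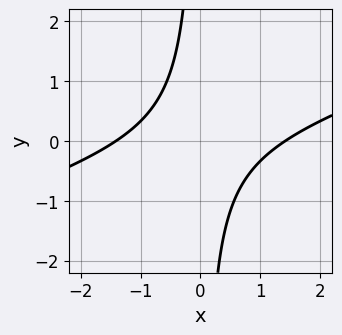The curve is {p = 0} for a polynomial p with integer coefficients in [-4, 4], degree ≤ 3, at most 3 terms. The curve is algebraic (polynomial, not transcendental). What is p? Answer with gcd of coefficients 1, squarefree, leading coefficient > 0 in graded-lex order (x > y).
x^2 - 3*x*y - 2

(a) The degree is 2 — no degree-1 curve has this shape.
(b) From the axis intercepts and sections: it misses every integer gridline on the y-axis.
(c) Together with the visible shape, these determine p as stated.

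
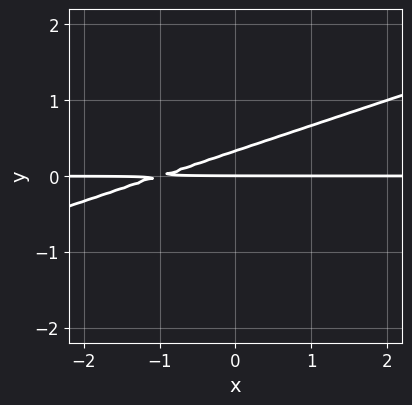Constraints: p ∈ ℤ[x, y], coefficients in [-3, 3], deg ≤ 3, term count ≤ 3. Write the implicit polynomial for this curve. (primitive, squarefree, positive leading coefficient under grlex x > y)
x*y - 3*y^2 + y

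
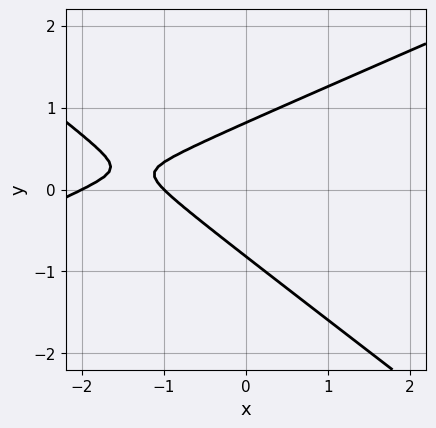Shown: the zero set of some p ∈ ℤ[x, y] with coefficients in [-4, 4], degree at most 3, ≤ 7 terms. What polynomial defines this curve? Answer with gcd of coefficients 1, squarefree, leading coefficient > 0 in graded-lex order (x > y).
(a) The degree is 2 — a generic line meets the curve in up to 2 points.
(b) Checking where it meets the axes: among the integer gridlines, it crosses the x-axis at x ∈ {-2, -1}.
(c) The integer polynomial consistent with all of this is the stated p.

x^2 - x*y - 3*y^2 + 3*x + 2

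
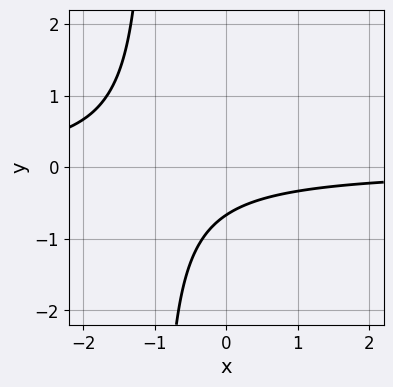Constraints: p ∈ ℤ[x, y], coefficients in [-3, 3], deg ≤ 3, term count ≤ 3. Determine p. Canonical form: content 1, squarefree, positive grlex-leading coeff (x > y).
1. Degree: the shape is more complex than any degree-1 curve, so deg p = 2.
2. From the visible intercepts: it misses every integer gridline on the x-axis.
3. Solving for integer coefficients yields p as stated.

3*x*y + 3*y + 2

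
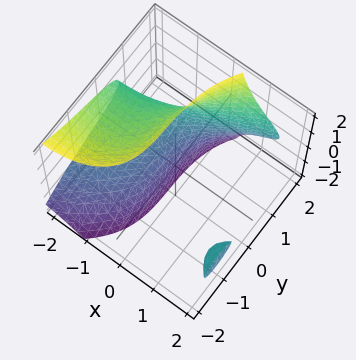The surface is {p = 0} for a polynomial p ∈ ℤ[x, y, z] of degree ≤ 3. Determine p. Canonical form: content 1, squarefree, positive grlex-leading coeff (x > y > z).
x^2*z + 3*x*z^2 - y^3 + 2*x*y + 3

(a) I count 2 distinct pieces.
(b) The degree is 3 — the shape is more complex than any degree-2 surface.
(c) Against the integer gridlines: the surface avoids every integer x-axis point in the box; the surface avoids every integer z-axis point in the box.
(d) The integer polynomial consistent with all of this is the stated p.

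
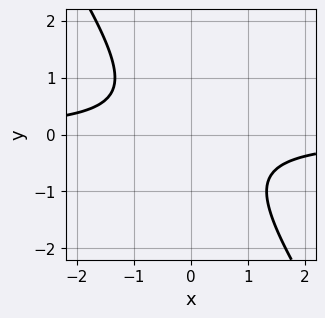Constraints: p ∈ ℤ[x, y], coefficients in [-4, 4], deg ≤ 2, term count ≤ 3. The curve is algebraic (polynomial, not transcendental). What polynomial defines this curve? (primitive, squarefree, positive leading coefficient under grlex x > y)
3*x*y + 2*y^2 + 2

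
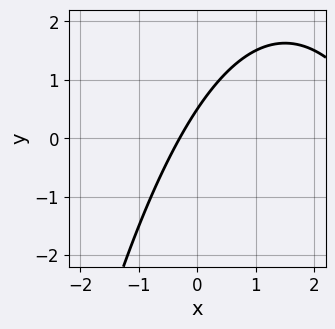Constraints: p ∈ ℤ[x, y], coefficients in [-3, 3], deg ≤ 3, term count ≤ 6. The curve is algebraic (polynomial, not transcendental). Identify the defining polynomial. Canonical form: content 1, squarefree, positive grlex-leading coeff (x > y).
x^2 - 3*x + 2*y - 1

The degree is 2 — no degree-1 curve has this shape.
Putting this together gives p.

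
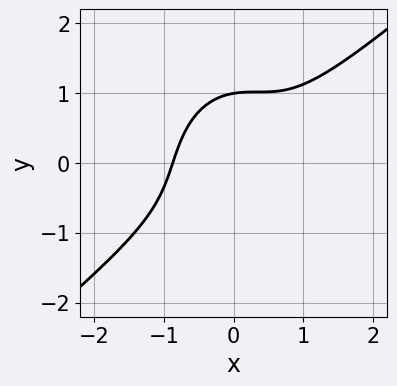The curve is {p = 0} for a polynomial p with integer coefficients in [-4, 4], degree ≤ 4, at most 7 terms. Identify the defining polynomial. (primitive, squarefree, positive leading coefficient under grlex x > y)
3*x^3 - 3*x^2*y + x*y^2 - 2*y^3 + 2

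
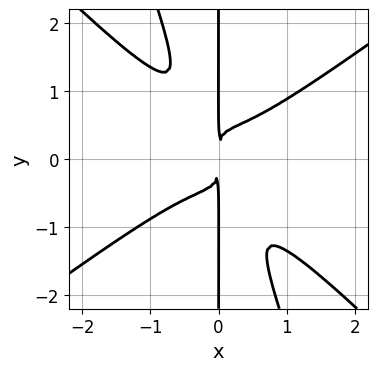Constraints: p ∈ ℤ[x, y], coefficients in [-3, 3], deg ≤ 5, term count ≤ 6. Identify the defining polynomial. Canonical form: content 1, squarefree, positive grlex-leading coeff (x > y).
(a) deg p = 4.
(b) Against the integer gridlines: the visible y-axis segment lies entirely on the curve.
(c) The integer polynomial consistent with all of this is the stated p.

2*x^4 - 3*x^2*y^2 - x*y^3 + x^2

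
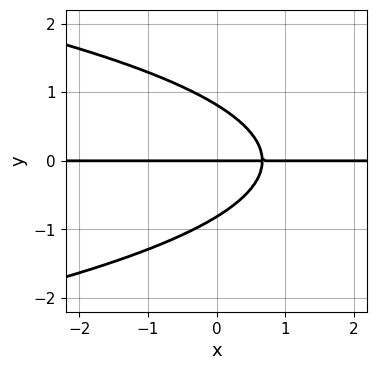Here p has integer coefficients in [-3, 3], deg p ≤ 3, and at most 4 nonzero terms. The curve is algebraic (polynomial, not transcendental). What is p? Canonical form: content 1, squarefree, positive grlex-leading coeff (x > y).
3*y^3 + 3*x*y - 2*y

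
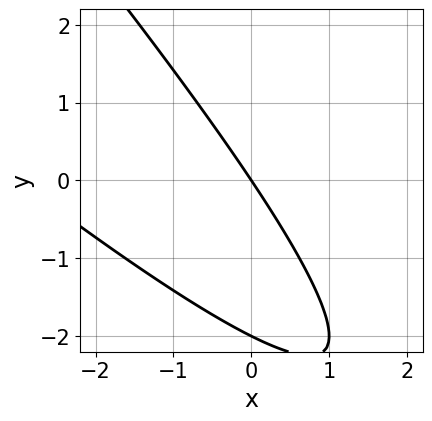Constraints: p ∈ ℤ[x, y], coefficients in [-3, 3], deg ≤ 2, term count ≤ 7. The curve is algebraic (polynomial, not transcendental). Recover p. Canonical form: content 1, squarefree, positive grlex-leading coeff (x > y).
x^2 + 2*x*y + y^2 + 3*x + 2*y

(a) The degree is 2 — no degree-1 curve has this shape.
(b) From the visible intercepts: it meets the x-axis at x = 0 (among the integer gridlines); among the integer gridlines, it crosses the y-axis at y ∈ {-2, 0}.
(c) Putting this together gives p.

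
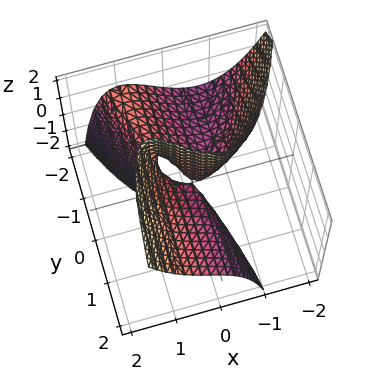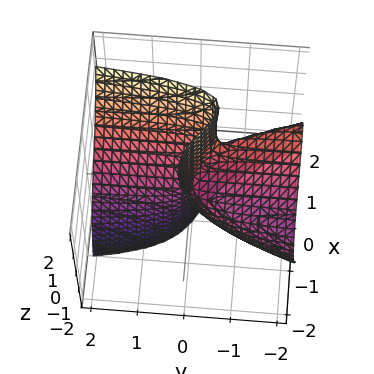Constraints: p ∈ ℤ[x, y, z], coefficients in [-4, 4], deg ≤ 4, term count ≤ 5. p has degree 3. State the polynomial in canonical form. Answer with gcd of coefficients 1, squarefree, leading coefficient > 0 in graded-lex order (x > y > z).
(a) deg p = 3. No degree-2 surface has this shape.
(b) Reading off the gridlines: the visible y-axis segment lies entirely on the surface; every point of the z-axis in the box is on the surface.
(c) Solving for integer coefficients yields p as stated.

3*x^3 + 3*x*y - 2*x*z - 3*y*z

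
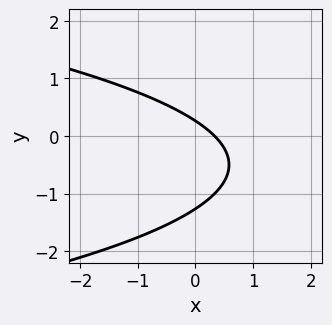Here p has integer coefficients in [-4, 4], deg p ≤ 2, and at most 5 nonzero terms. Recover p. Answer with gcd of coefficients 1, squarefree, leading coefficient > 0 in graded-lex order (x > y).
1. The degree is 2 — the shape is more complex than any degree-1 curve.
2. Matching integer coefficients to the picture gives p.

3*y^2 + 3*x + 3*y - 1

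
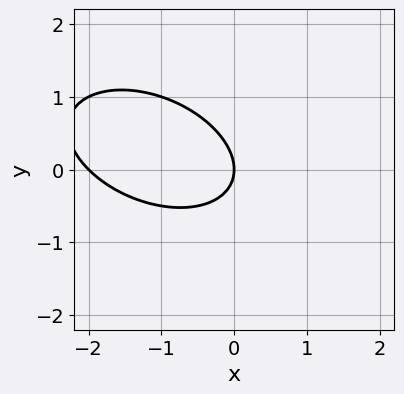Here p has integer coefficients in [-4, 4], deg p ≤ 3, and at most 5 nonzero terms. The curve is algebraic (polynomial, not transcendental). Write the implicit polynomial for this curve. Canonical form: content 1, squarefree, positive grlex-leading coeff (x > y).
x^2 + x*y + 2*y^2 + 2*x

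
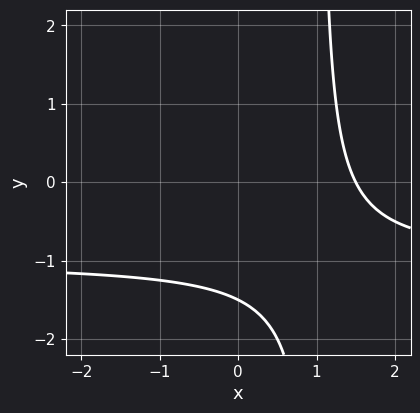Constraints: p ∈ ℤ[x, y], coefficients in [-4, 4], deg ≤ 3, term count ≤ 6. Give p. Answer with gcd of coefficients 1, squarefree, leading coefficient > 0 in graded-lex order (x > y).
1. deg p = 2. The shape is more complex than any degree-1 curve.
2. Putting this together gives p.

2*x*y + 2*x - 2*y - 3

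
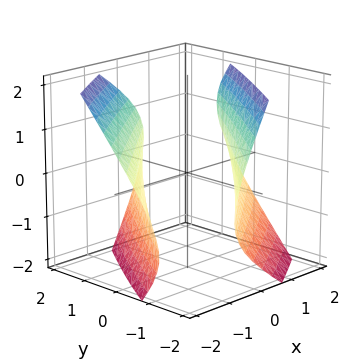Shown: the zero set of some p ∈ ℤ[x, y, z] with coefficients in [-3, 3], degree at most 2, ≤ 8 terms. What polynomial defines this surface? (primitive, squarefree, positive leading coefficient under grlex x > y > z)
x^2 - 2*x*y + x*z + y^2 - z^2 - 2

(a) There are 2 components.
(b) The degree is 2 — the shape is more complex than any degree-1 surface.
(c) Reading off the gridlines: it misses every integer gridline on the z-axis.
(d) Matching integer coefficients to the picture gives p.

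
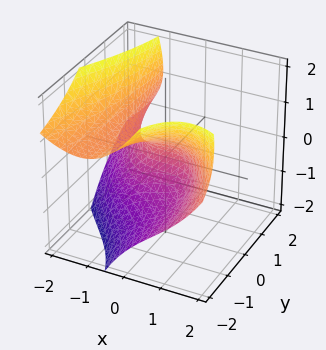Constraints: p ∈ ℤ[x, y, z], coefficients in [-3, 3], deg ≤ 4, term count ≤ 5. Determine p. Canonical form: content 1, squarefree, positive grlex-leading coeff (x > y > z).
The degree is 3 — a generic line meets the surface in up to 3 points.
Checking where it meets the axes: it meets the z-axis at z = 0 (among the integer gridlines); it crosses the x-axis at the gridline x = 0; it crosses the y-axis at the gridline y = 0.
Putting this together gives p.

x^3 + 2*x*y*z + 2*z^2 + 2*y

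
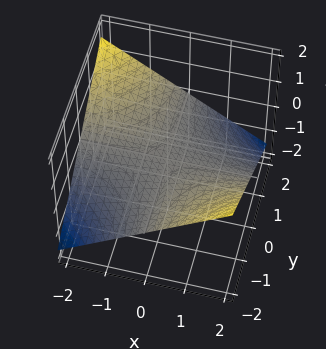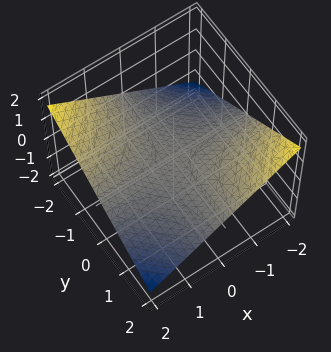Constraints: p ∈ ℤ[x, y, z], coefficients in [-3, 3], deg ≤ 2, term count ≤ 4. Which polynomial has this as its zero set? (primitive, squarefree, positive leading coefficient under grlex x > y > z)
x*y + 3*z

1. deg p = 2. A saddle surface; a quadric.
2. Reading off the gridlines: the visible x-axis segment lies entirely on the surface; it meets the z-axis at z = 0 (among the integer gridlines); every point of the y-axis in the box is on the surface.
3. Matching integer coefficients to the picture gives p.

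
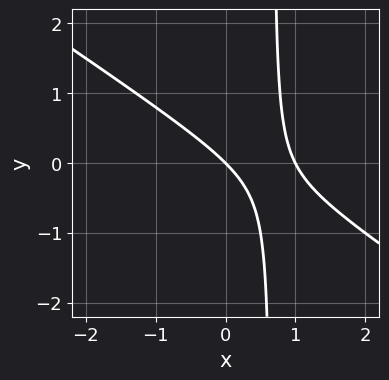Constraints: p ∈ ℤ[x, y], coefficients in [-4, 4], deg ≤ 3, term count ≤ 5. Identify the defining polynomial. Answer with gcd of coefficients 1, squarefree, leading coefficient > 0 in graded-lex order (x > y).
2*x^2 + 3*x*y - 2*x - 2*y

Degree: no degree-1 curve has this shape, so deg p = 2.
Observable constraints: it meets the y-axis at y = 0 (among the integer gridlines); among the integer gridlines, it crosses the x-axis at x ∈ {0, 1}.
The integer polynomial consistent with all of this is the stated p.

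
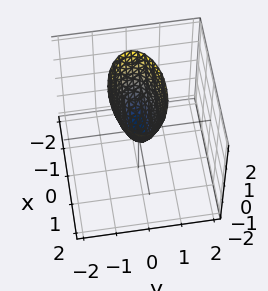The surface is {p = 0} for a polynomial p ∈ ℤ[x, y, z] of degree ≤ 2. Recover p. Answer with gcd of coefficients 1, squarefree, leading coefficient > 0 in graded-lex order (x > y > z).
deg p = 2. A single bowl opening along one axis; a quadric.
Symmetries: mirror symmetry x ↦ −x ⇒ only even powers of x; it's symmetric under y → −y, forcing even powers of y.
From the axis intercepts and sections: it meets the y-axis at y = 0 (among the integer gridlines); it crosses the x-axis at the gridline x = 0; one z-axis crossing is at z = 0.
These observations pin down the coefficients.

x^2 + 3*y^2 - z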